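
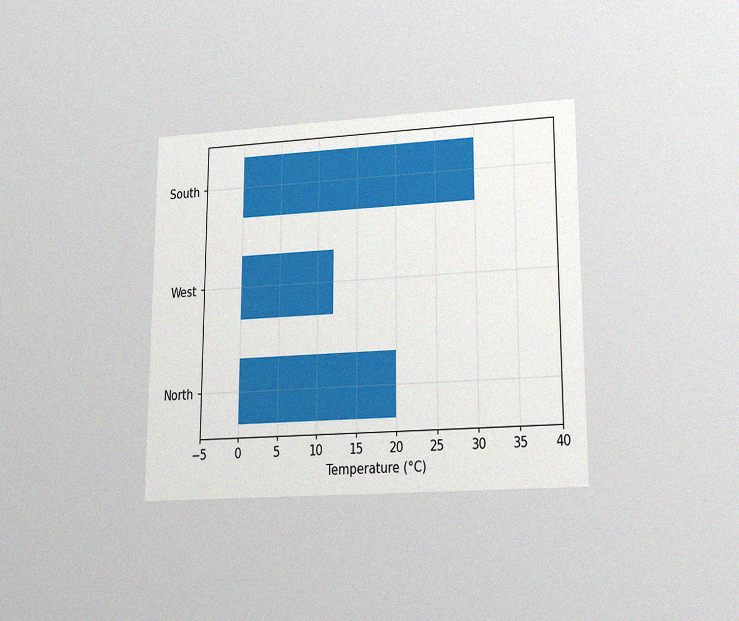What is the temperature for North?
The chart is viewed at a slight angle, with some photo noise. Reading along the chart's x-axis, the North bar reaches 20°C.

20°C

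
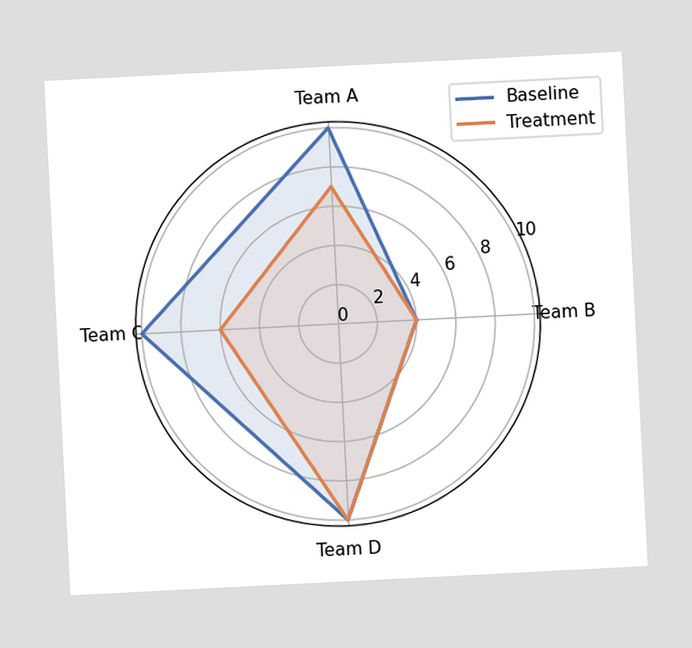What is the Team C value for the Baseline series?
The chart is tilted about 3° counter-clockwise. On the Team C axis, Baseline reaches 10.

10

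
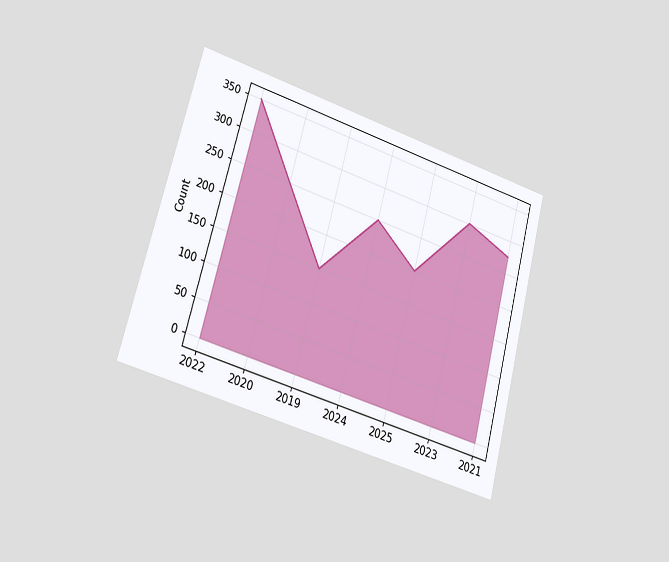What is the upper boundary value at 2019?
The chart is tilted about 15° clockwise and viewed slightly from the left. At 2019 the upper boundary is at 150.

150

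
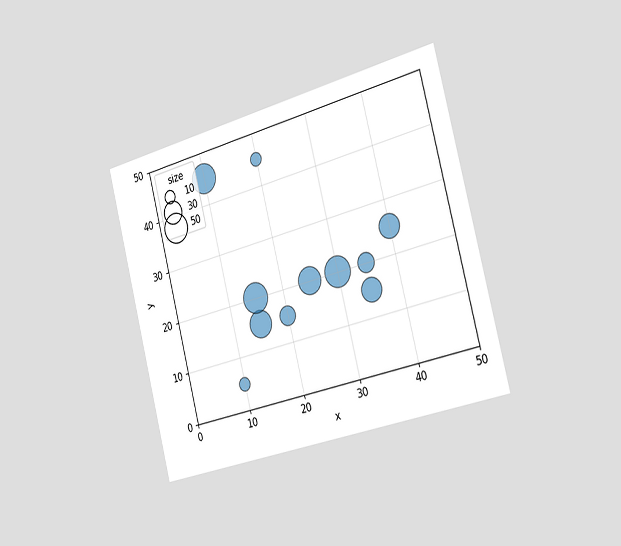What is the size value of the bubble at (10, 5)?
The chart is tilted about 14° counter-clockwise and viewed slightly from the right. Matching the bubble at (10, 5) against the size legend gives 10.

10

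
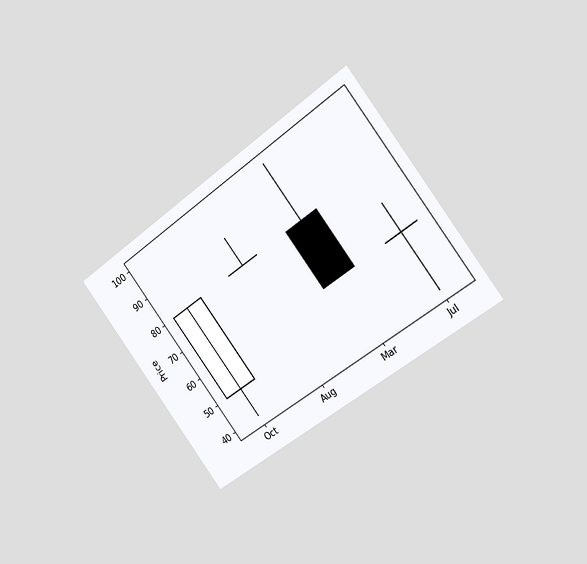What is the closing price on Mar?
60

The chart is tilted about 37° counter-clockwise and viewed slightly from the right. The Mar candle closes at 60.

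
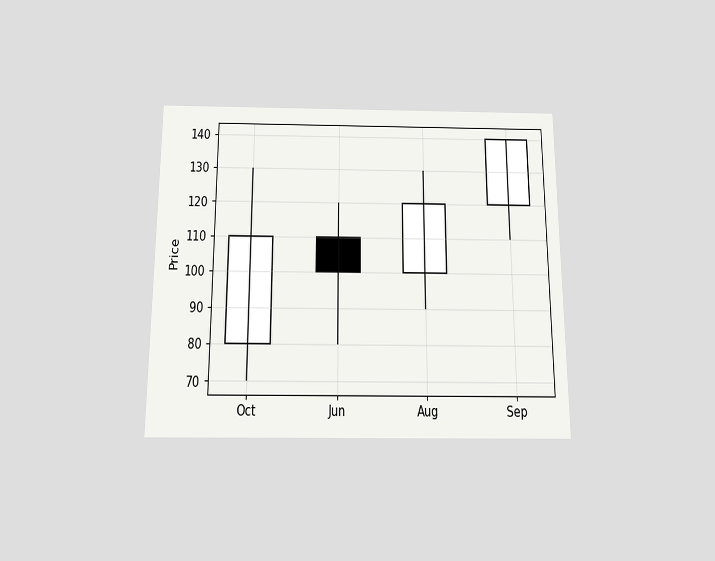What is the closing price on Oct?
The chart is viewed slightly from below. The Oct candle closes at 110.

110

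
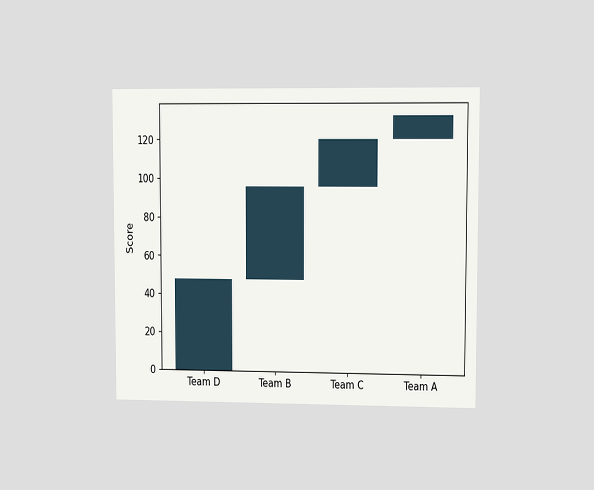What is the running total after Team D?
48

The chart is viewed at a slight angle. After Team D the running total reaches 48.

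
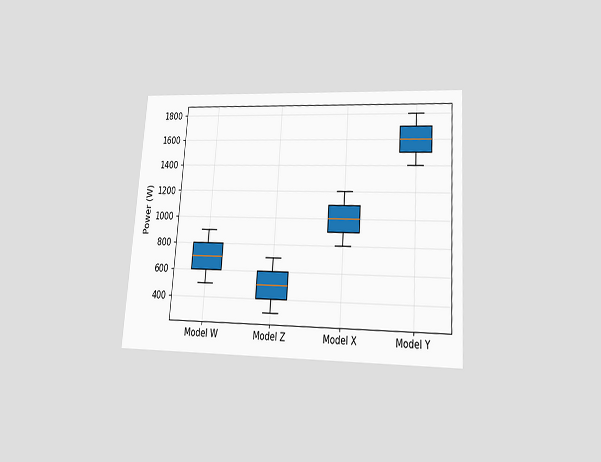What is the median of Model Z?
The chart is tilted about 4° clockwise and viewed slightly from below. The median line in the Model Z box sits at 500W.

500W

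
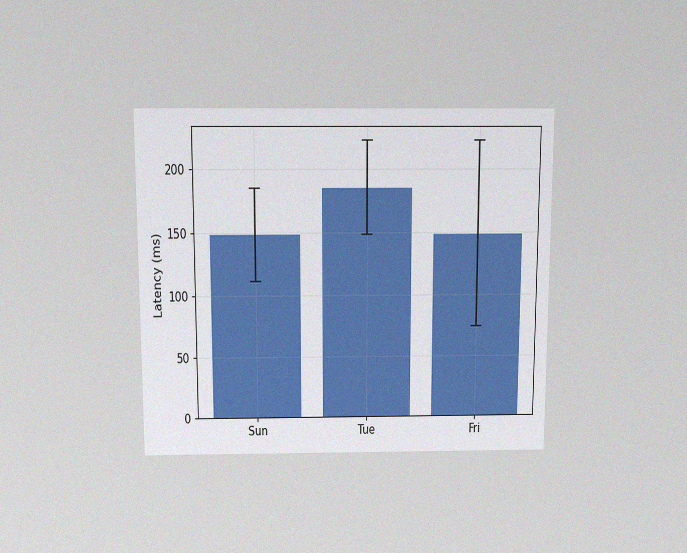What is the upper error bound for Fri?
The chart is viewed slightly from above, with some photo noise. The Fri bar's upper whisker reaches 222ms.

222ms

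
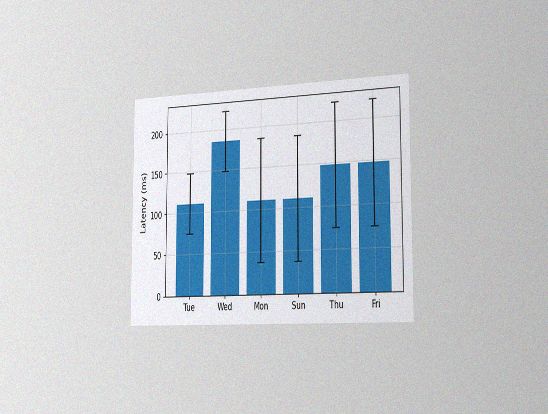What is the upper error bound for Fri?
222ms

The chart is viewed slightly from the right, with some photo noise. The Fri bar's upper whisker reaches 222ms.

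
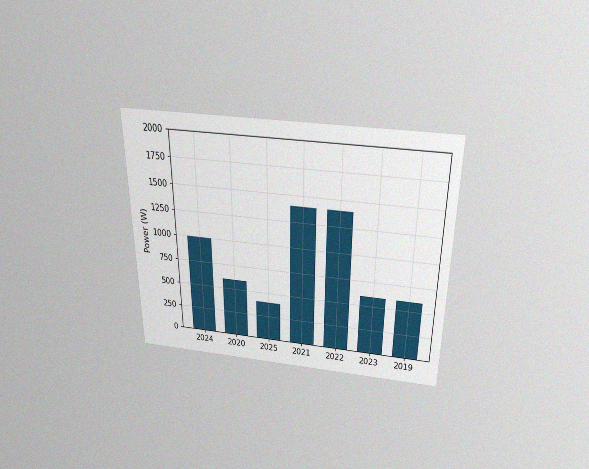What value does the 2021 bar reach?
1400W

The chart is viewed slightly from above, with some photo noise. Reading along the chart's y-axis, the 2021 bar reaches 1400W.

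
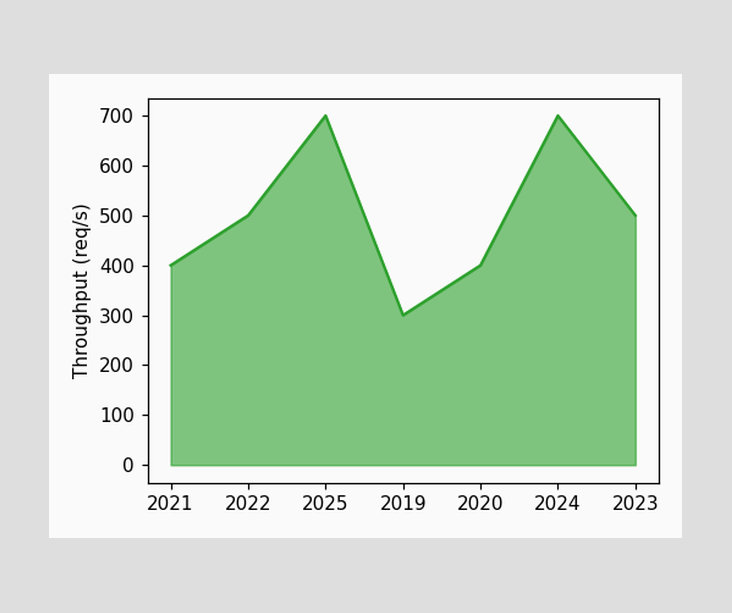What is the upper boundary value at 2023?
500req/s

At 2023 the upper boundary is at 500req/s.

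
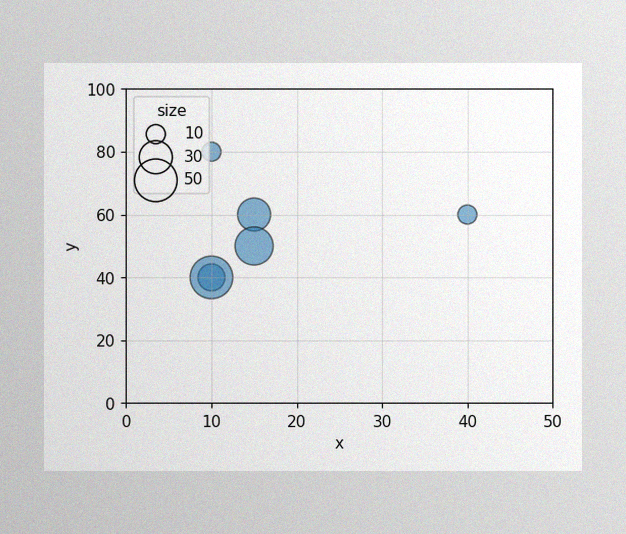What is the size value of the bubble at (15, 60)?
The image has some photo noise and uneven lighting. Matching the bubble at (15, 60) against the size legend gives 30.

30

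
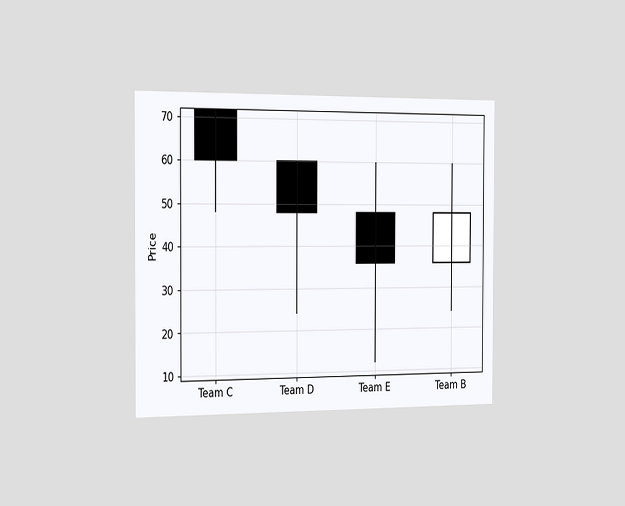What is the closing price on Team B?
The chart is viewed slightly from the left. The Team B candle closes at 48.

48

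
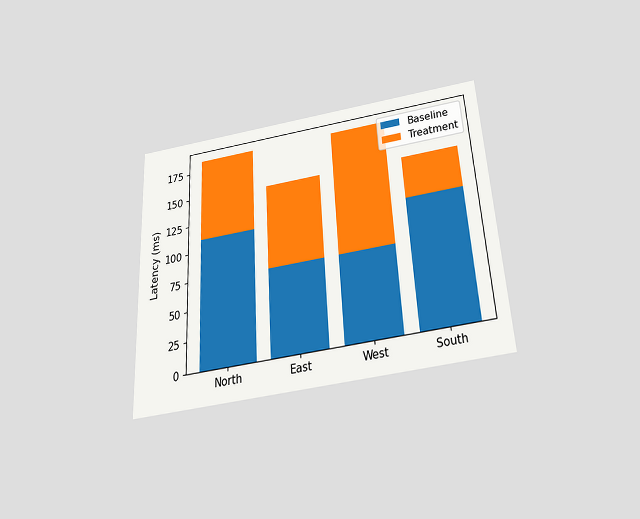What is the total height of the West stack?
The chart is tilted about 3° counter-clockwise and viewed slightly from below. The West stack's top reaches 185ms on the y-axis.

185ms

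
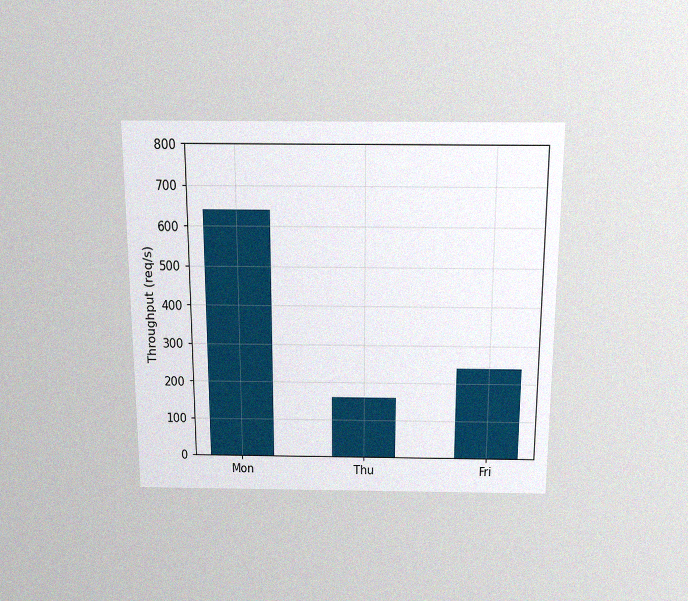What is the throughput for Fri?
240req/s

The chart is viewed slightly from above, with some photo noise. Reading along the chart's y-axis, the Fri bar reaches 240req/s.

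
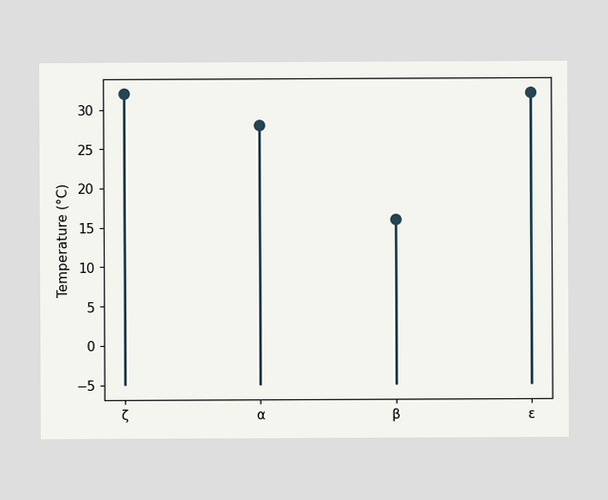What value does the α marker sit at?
The α marker sits at 28°C.

28°C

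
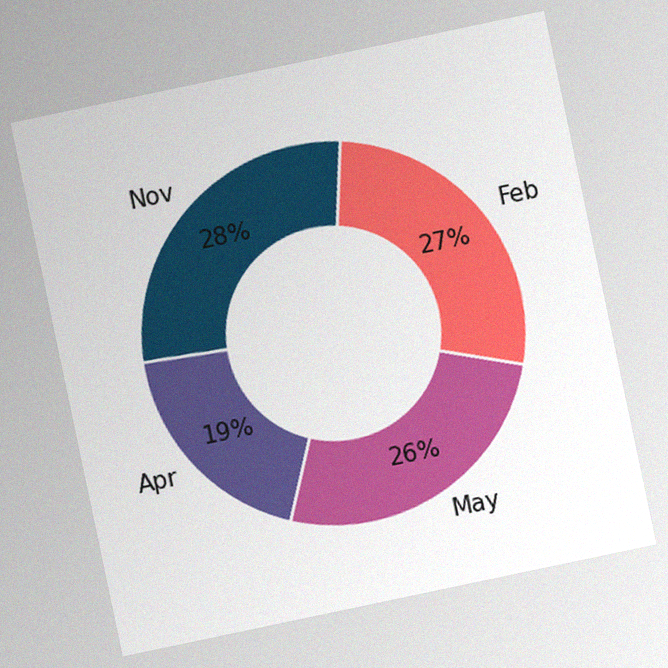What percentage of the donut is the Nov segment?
28%

The chart is tilted about 12° counter-clockwise, with some photo noise. The Nov segment takes up 28% of the ring.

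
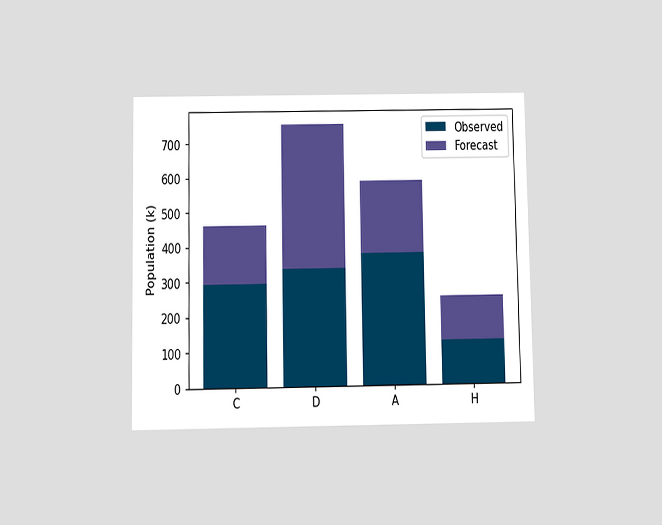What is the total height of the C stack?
462k

The chart is viewed slightly from below. The C stack's top reaches 462k on the y-axis.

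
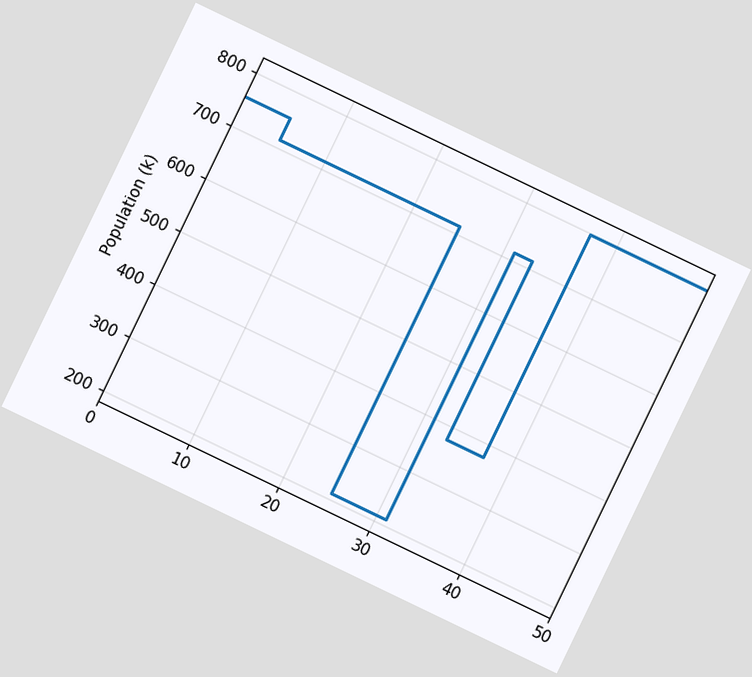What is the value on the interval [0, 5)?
756k

The chart is tilted about 26° clockwise. On [0, 5) the step sits at 756k.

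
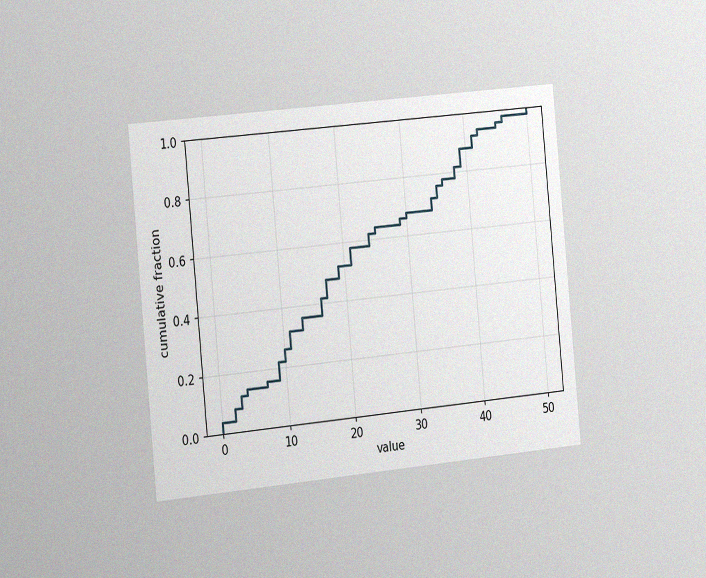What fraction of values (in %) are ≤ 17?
The chart is tilted about 5° counter-clockwise and viewed slightly from the left, with some photo noise. At x=17 the ECDF step is at 48%.

48%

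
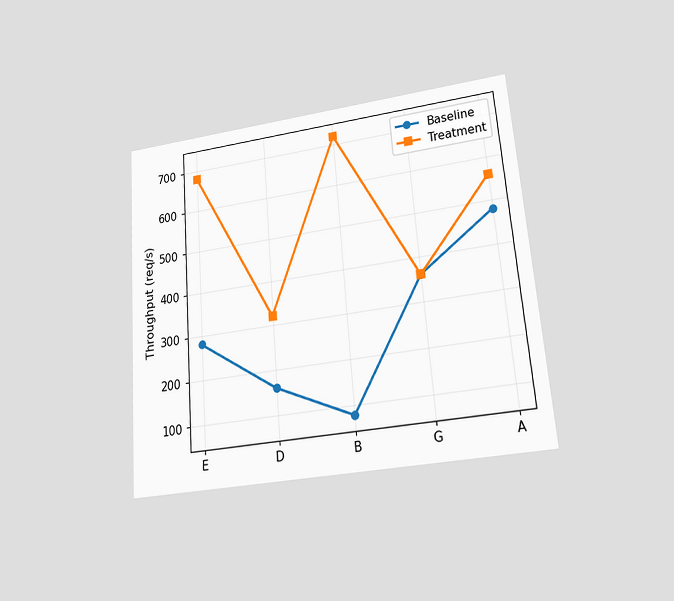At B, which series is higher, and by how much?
Treatment, by 640req/s

The chart is tilted about 5° counter-clockwise and viewed at a slight angle. At B, Treatment sits above the other line by 640req/s.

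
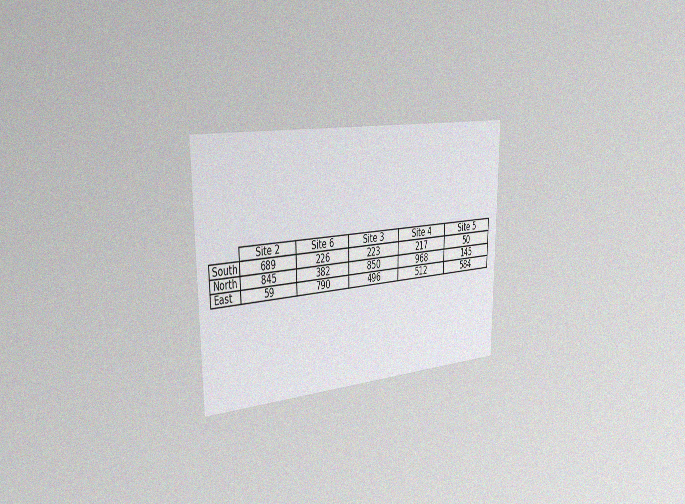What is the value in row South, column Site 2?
689

The chart is viewed slightly from the left, with some photo noise. The (South, Site 2) cell reads 689.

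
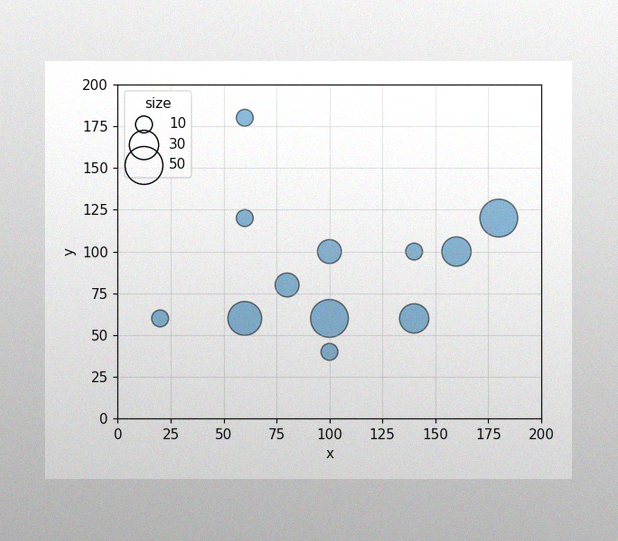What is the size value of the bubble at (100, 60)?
50

The image has some photo noise and uneven lighting. Matching the bubble at (100, 60) against the size legend gives 50.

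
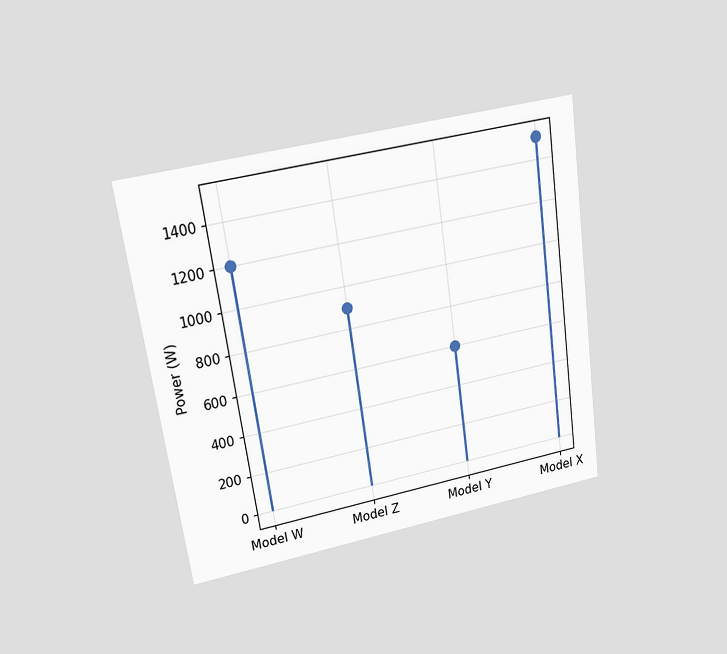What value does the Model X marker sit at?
The chart is tilted about 8° counter-clockwise and viewed at a slight angle. The Model X marker sits at 1500W.

1500W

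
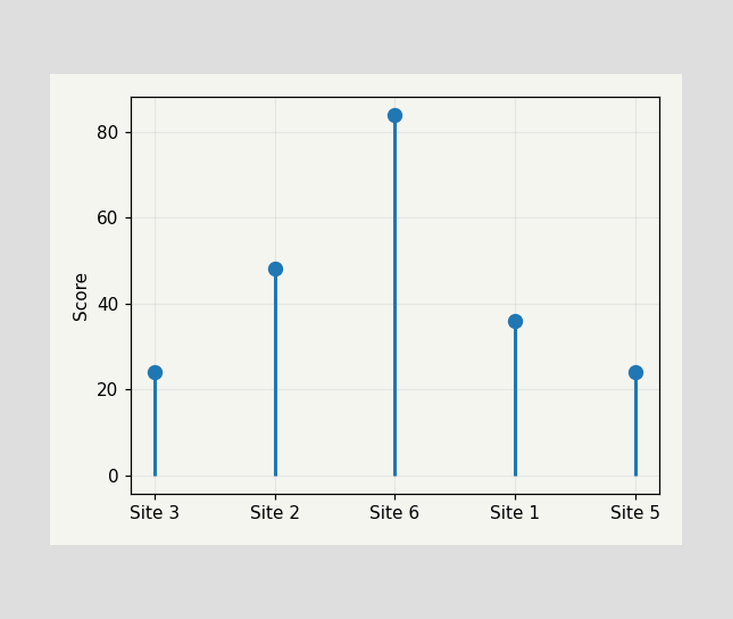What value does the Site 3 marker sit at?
24

The Site 3 marker sits at 24.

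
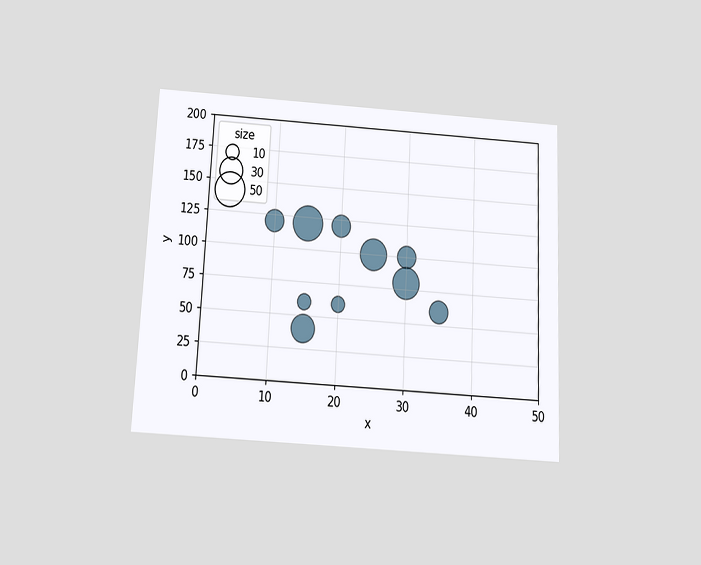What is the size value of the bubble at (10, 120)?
20

The chart is tilted about 3° clockwise and viewed slightly from below. Matching the bubble at (10, 120) against the size legend gives 20.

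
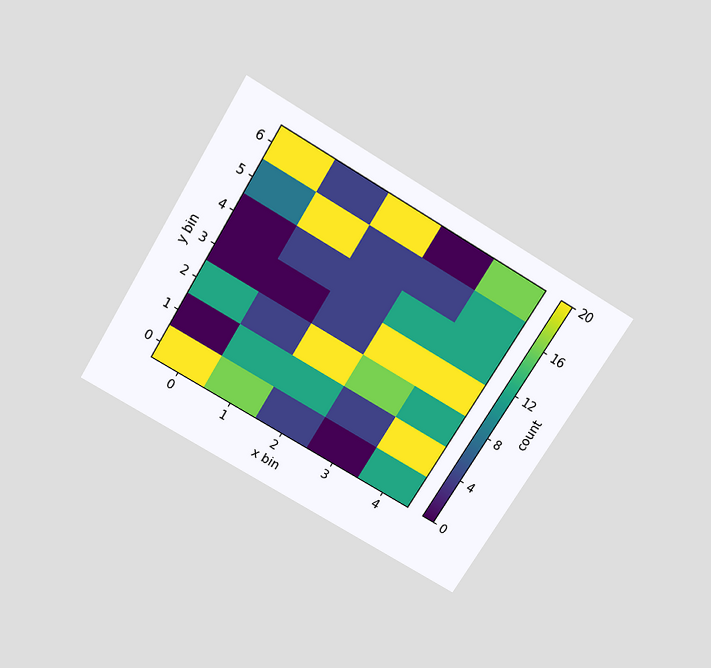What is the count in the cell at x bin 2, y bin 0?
The chart is tilted about 31° clockwise and viewed slightly from above. Matching the cell (2, 0) against the colorbar gives 4.

4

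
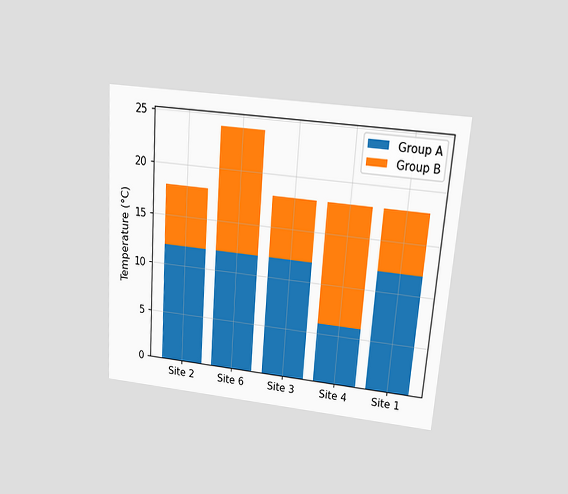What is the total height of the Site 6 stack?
The chart is tilted about 4° clockwise and viewed slightly from above. The Site 6 stack's top reaches 24°C on the y-axis.

24°C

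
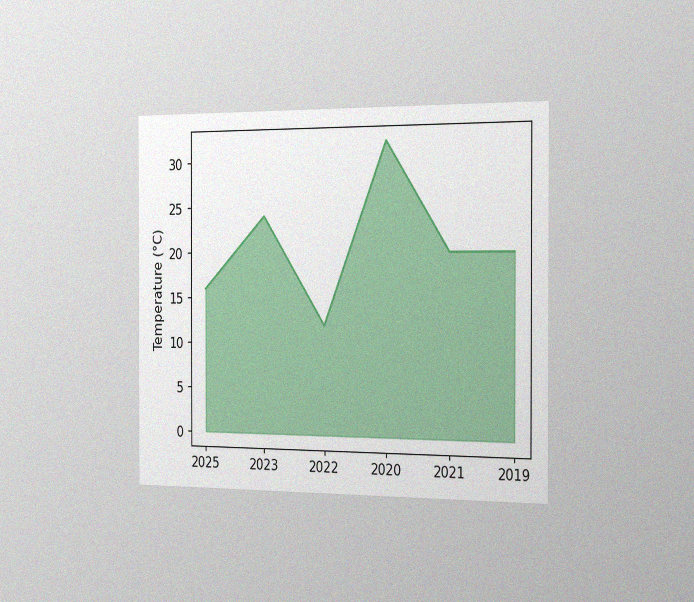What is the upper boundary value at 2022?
The chart is viewed slightly from the right, with some photo noise. At 2022 the upper boundary is at 12°C.

12°C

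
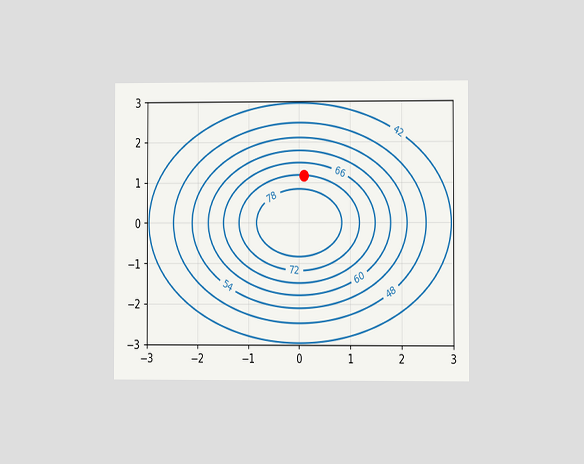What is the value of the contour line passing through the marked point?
The chart is viewed at a slight angle. The marked point sits on the contour labelled 72.

72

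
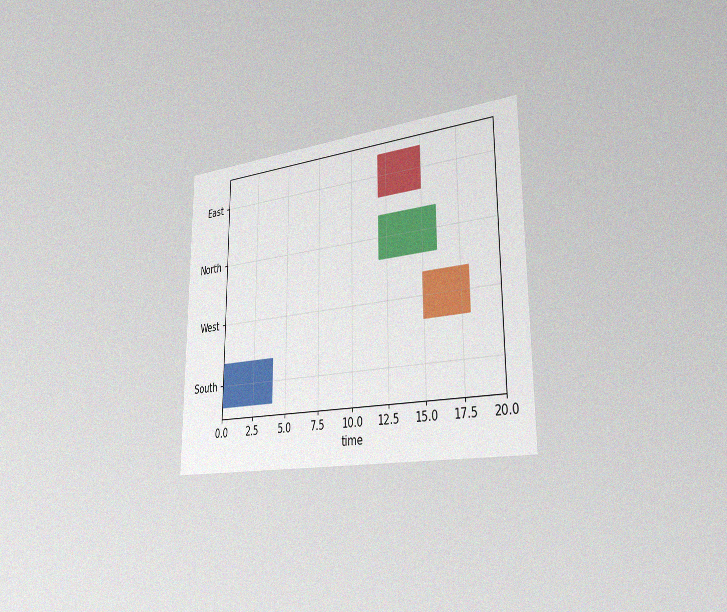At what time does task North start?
12

The chart is viewed slightly from the right, with some photo noise. The North bar begins at t=12.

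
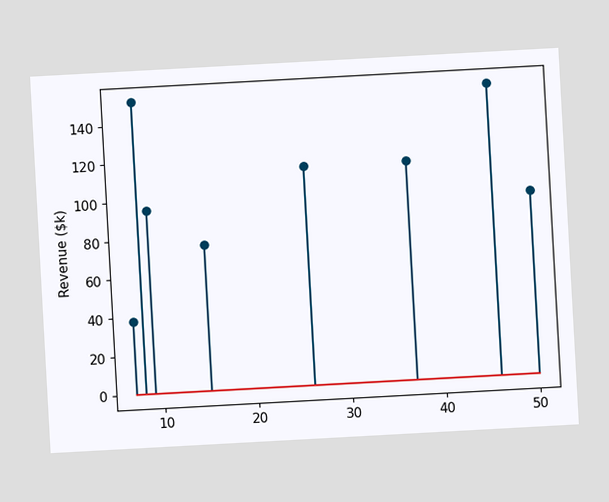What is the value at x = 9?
The chart is tilted about 3° counter-clockwise. The stem at x=9 reaches $95k.

$95k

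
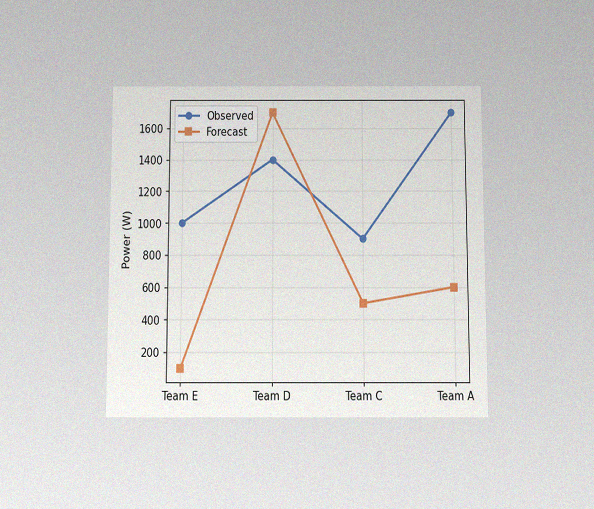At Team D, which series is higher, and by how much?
Forecast, by 300W

The chart is viewed slightly from below, with some photo noise. At Team D, Forecast sits above the other line by 300W.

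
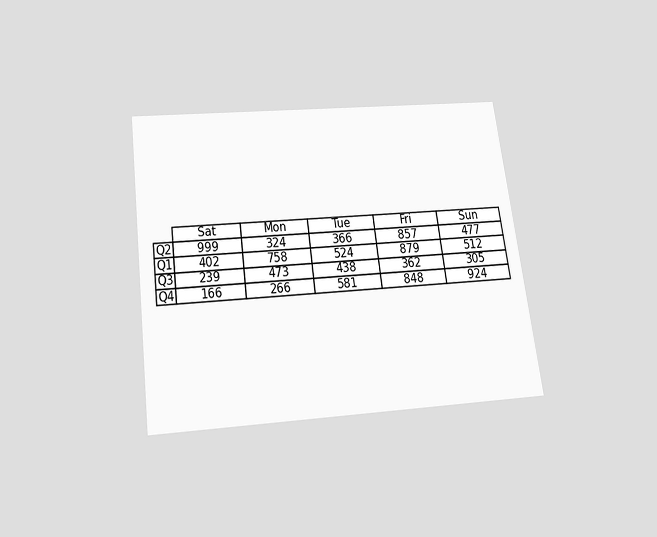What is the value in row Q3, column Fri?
The chart is tilted about 7° counter-clockwise and viewed slightly from below. The (Q3, Fri) cell reads 362.

362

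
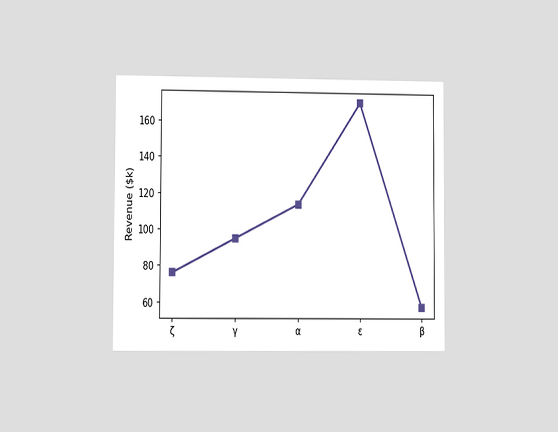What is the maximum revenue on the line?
$171k

The chart is viewed at a slight angle. The highest point is at ε, and reading across to the y-axis gives $171k.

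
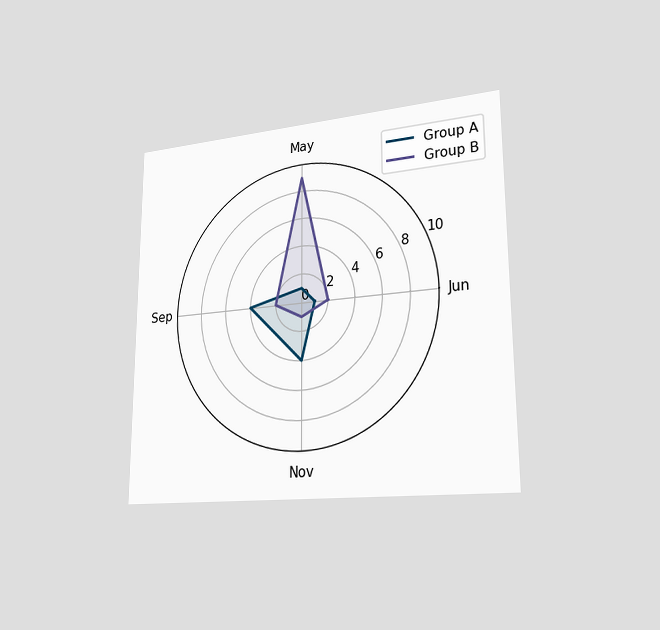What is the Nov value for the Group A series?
4

The chart is viewed slightly from the right. On the Nov axis, Group A reaches 4.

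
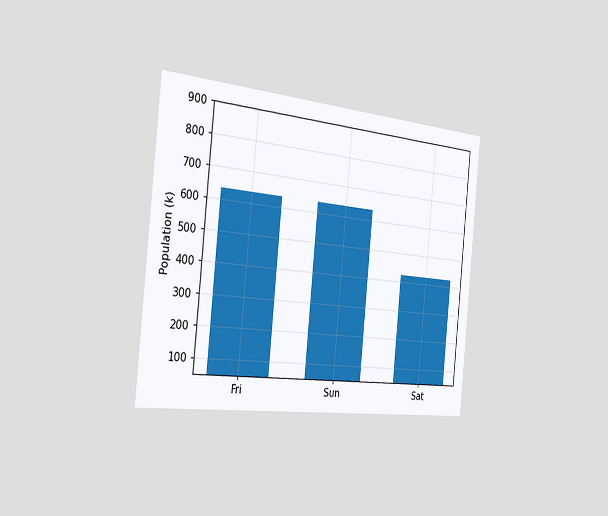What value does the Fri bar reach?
The chart is tilted about 6° clockwise and viewed slightly from the left. Reading along the chart's y-axis, the Fri bar reaches 636k.

636k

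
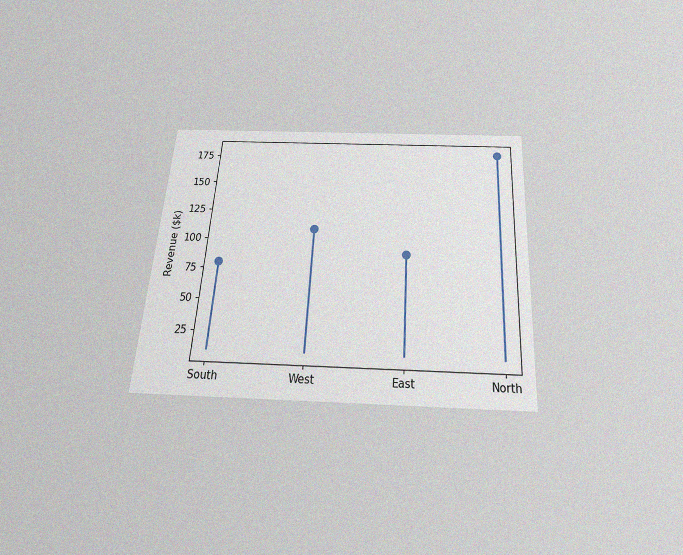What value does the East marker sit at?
The chart is tilted about 4° clockwise and viewed slightly from below, with some photo noise. The East marker sits at $90k.

$90k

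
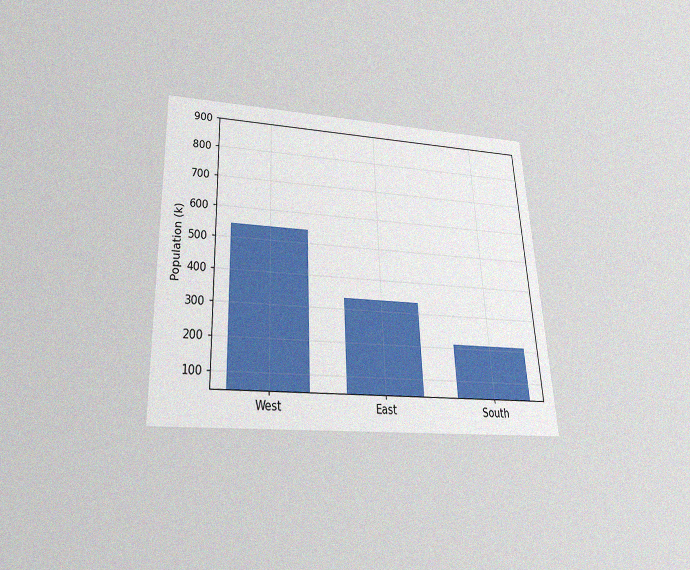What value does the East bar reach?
336k

The chart is tilted about 3° counter-clockwise and viewed slightly from below, with some photo noise. Reading along the chart's y-axis, the East bar reaches 336k.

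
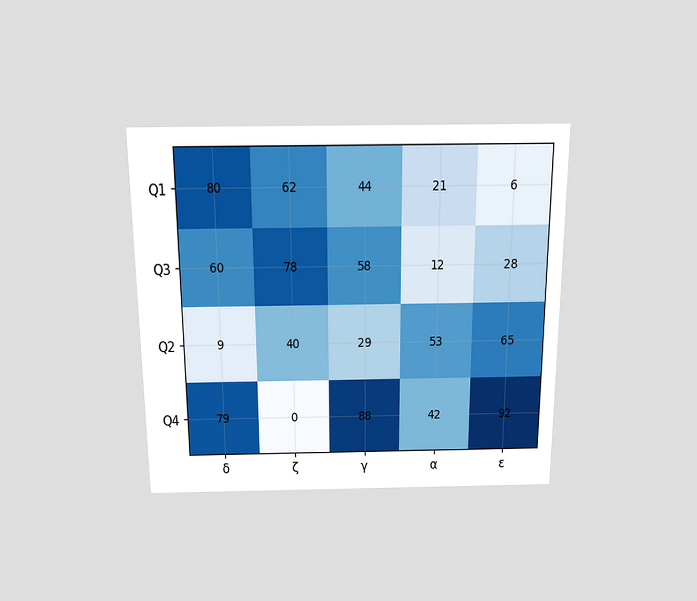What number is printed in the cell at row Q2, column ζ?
The chart is viewed slightly from above. The (Q2, ζ) cell reads 40.

40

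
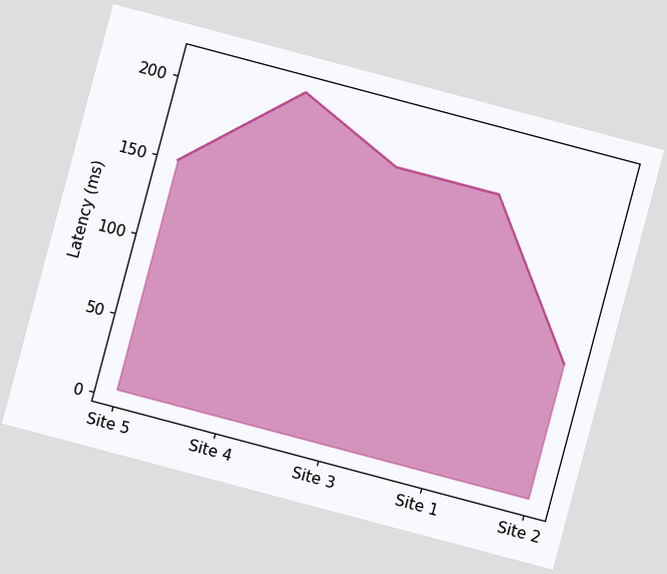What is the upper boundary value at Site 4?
The chart is tilted about 15° clockwise. At Site 4 the upper boundary is at 210ms.

210ms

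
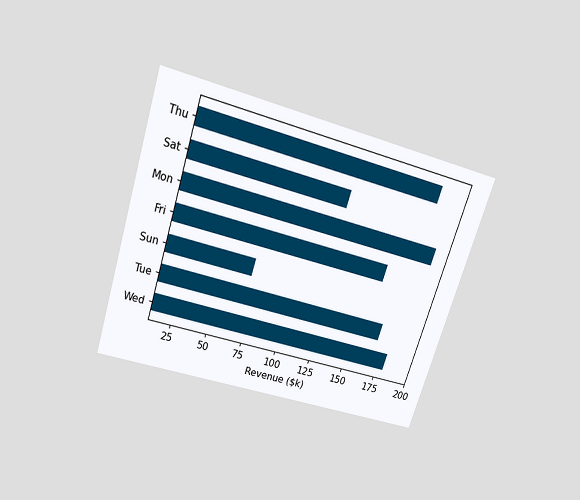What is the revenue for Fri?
The chart is tilted about 18° clockwise and viewed slightly from above. Reading along the chart's x-axis, the Fri bar reaches $160k.

$160k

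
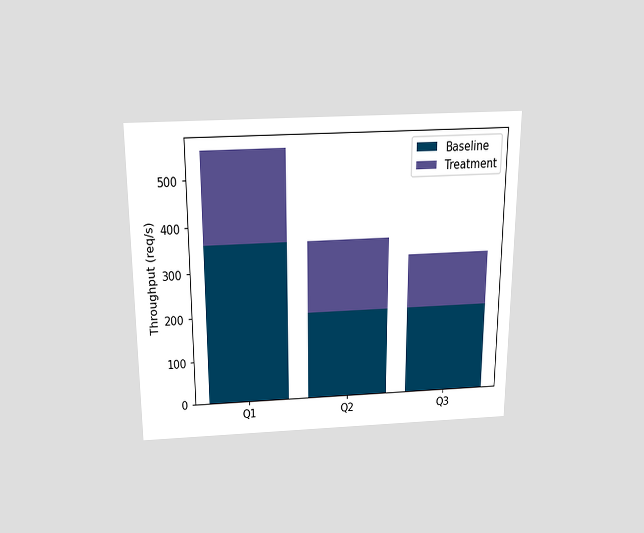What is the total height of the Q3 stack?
The chart is viewed slightly from above. The Q3 stack's top reaches 320req/s on the y-axis.

320req/s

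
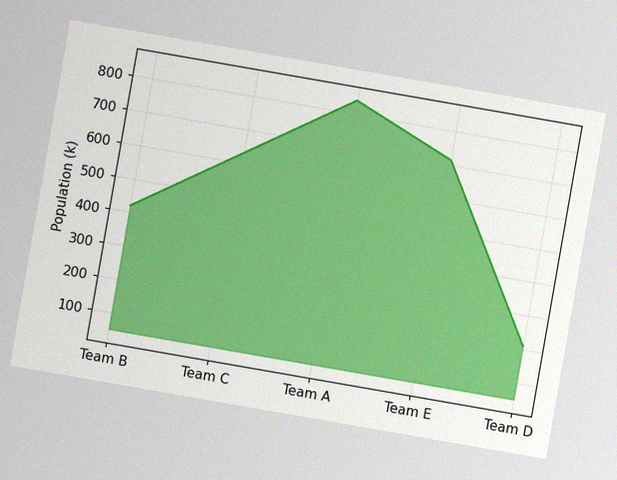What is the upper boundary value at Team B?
The chart is tilted about 10° clockwise, with some photo noise. At Team B the upper boundary is at 420k.

420k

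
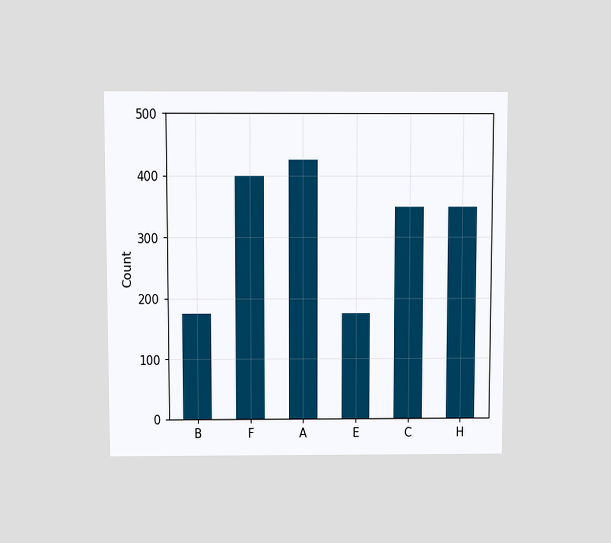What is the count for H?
The chart is viewed slightly from above. Reading along the chart's y-axis, the H bar reaches 350.

350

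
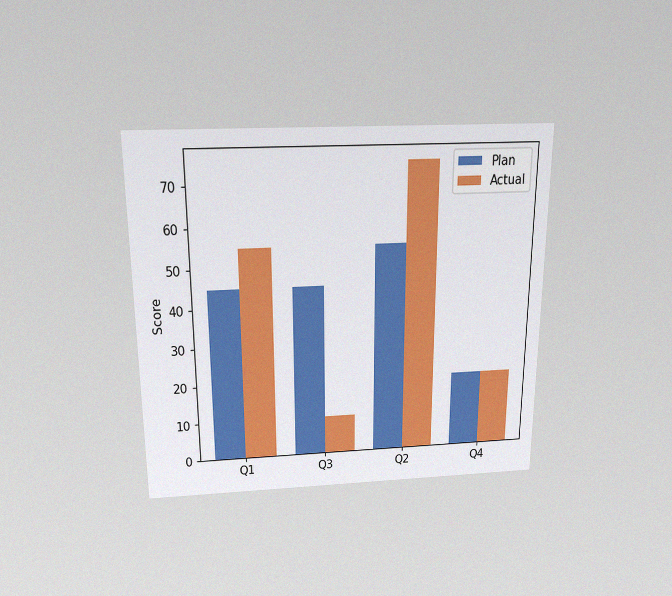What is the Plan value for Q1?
45

The chart is viewed slightly from above, with some photo noise. The Plan bar at Q1 reaches 45 on the y-axis.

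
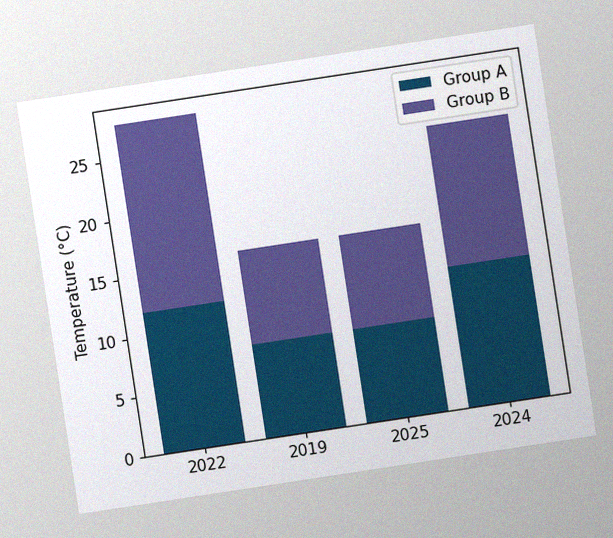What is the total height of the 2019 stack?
16°C

The chart is tilted about 9° counter-clockwise, with some photo noise. The 2019 stack's top reaches 16°C on the y-axis.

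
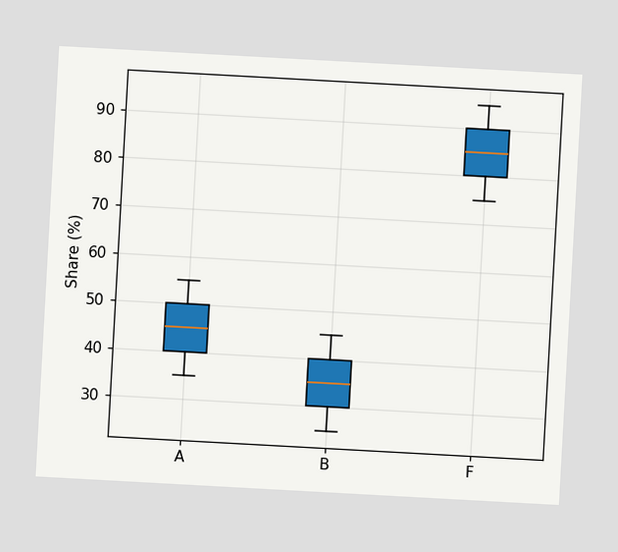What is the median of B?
The chart is tilted about 3° clockwise. The median line in the B box sits at 35%.

35%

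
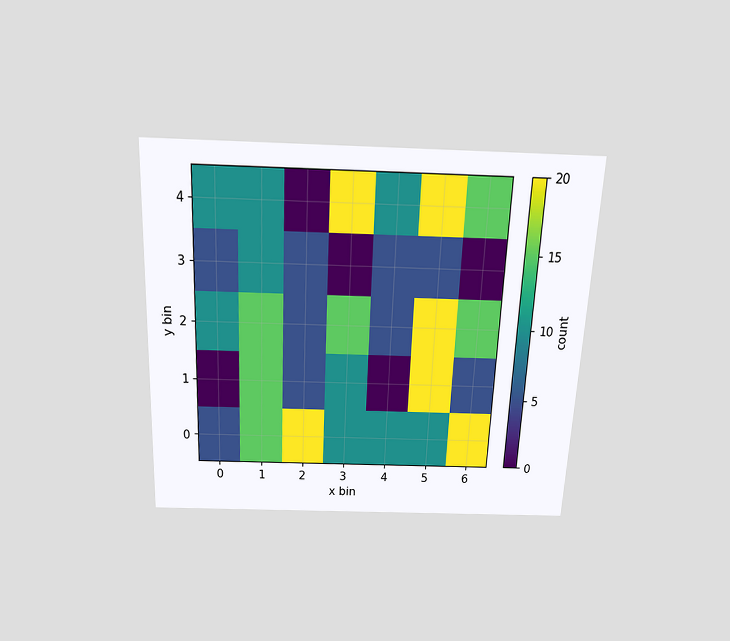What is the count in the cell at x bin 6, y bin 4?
15

The chart is tilted about 3° clockwise and viewed slightly from above. Matching the cell (6, 4) against the colorbar gives 15.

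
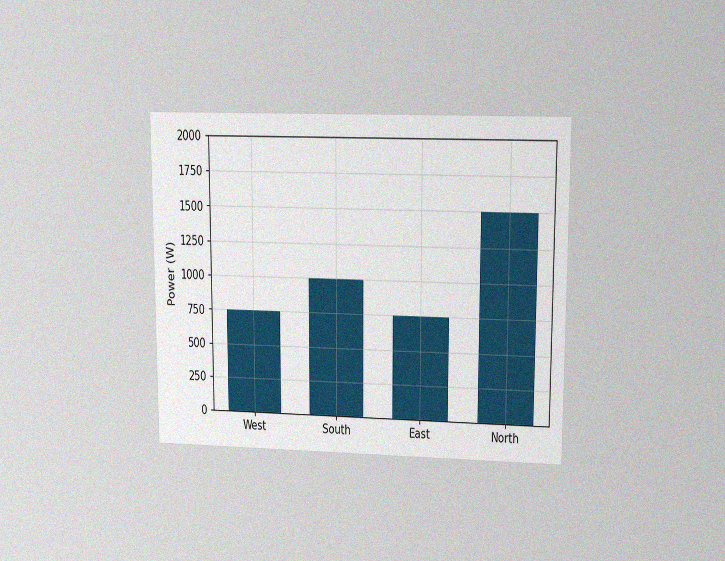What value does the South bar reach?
1000W

The chart is viewed at a slight angle, with some photo noise. Reading along the chart's y-axis, the South bar reaches 1000W.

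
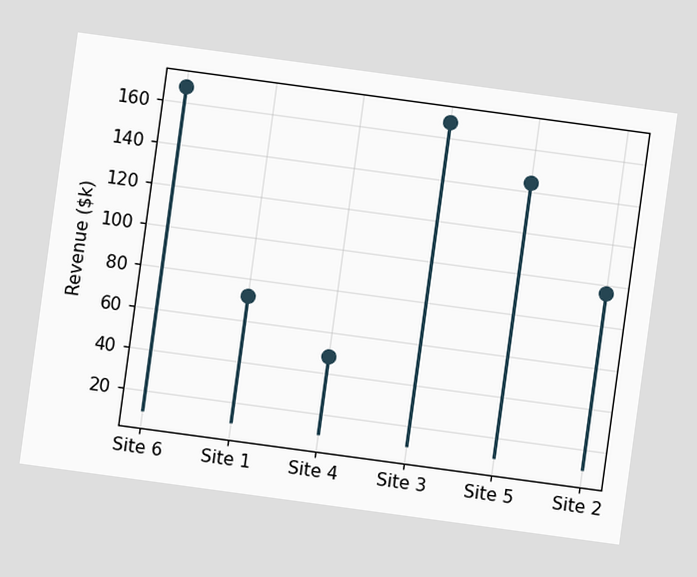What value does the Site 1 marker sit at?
The chart is tilted about 8° clockwise. The Site 1 marker sits at $72k.

$72k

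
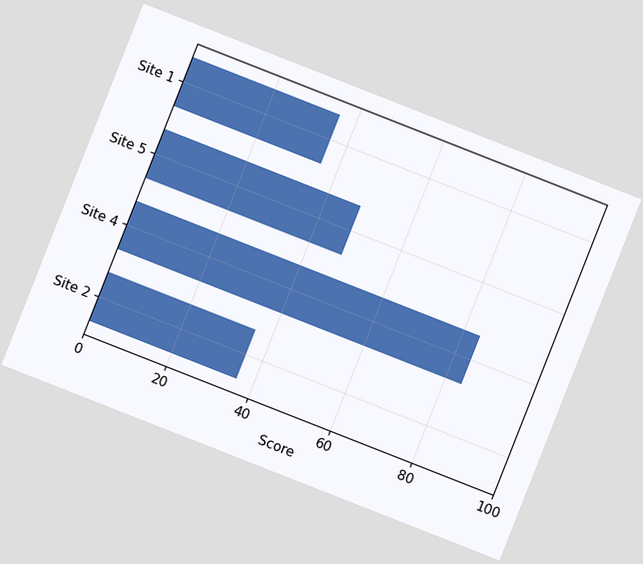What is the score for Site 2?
The chart is tilted about 21° clockwise. Reading along the chart's x-axis, the Site 2 bar reaches 36.

36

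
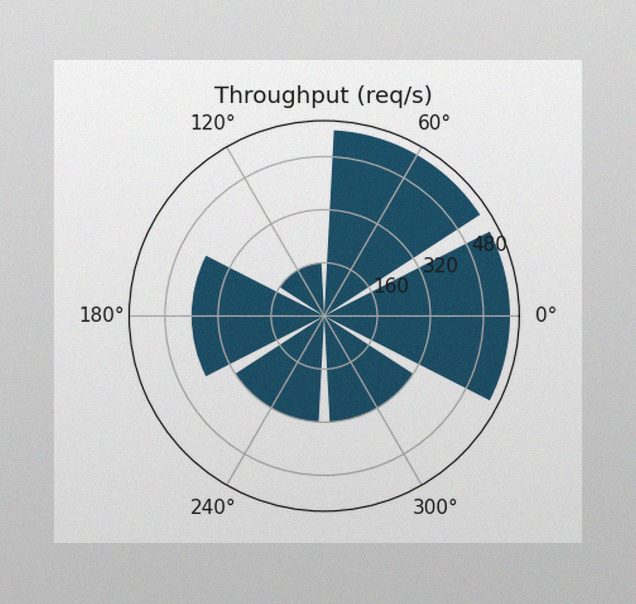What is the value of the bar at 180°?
400req/s

The image has some photo noise and uneven lighting. The bar at 180° reaches 400req/s on the radial axis.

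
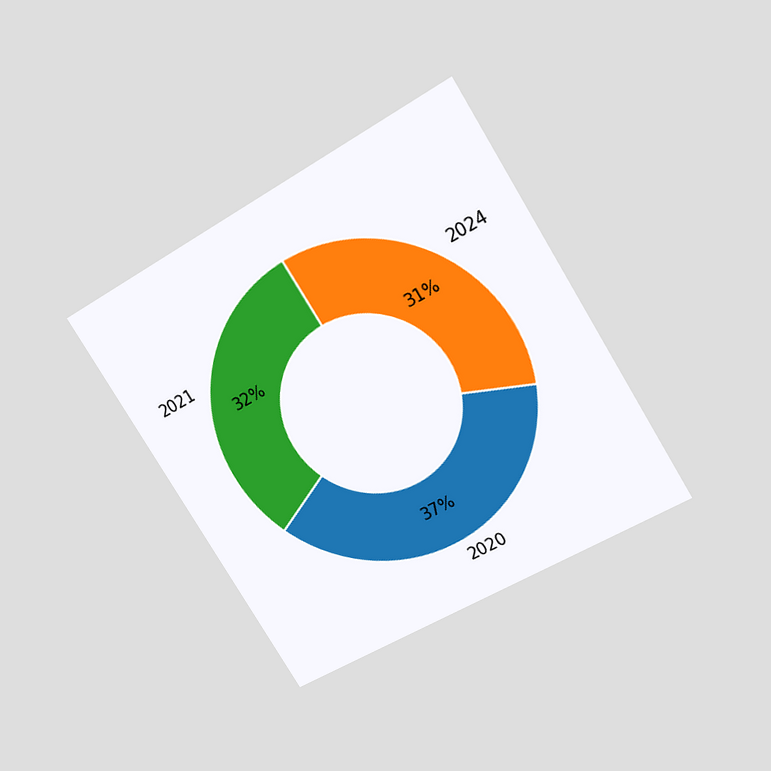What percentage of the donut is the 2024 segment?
31%

The chart is tilted about 31° counter-clockwise and viewed slightly from above. The 2024 segment takes up 31% of the ring.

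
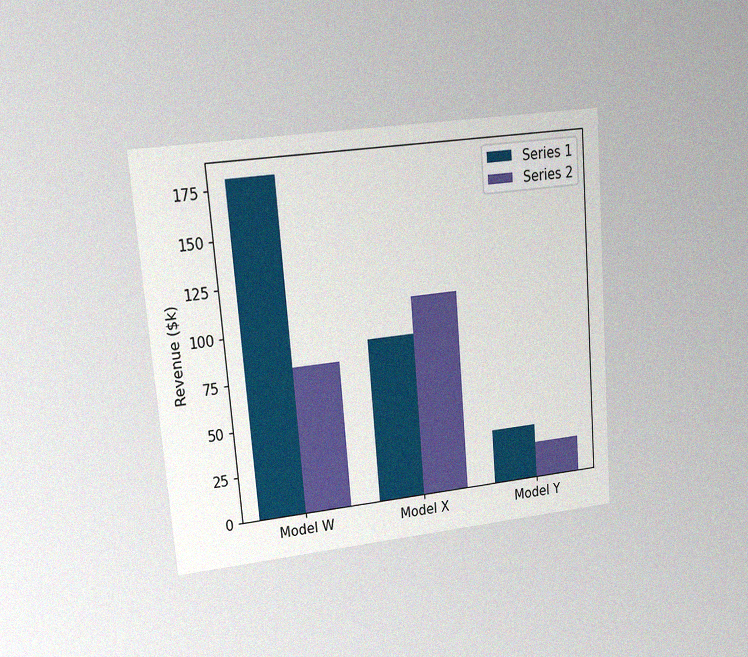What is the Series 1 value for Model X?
The chart is tilted about 5° counter-clockwise and viewed at a slight angle, with some photo noise. The Series 1 bar at Model X reaches $90k on the y-axis.

$90k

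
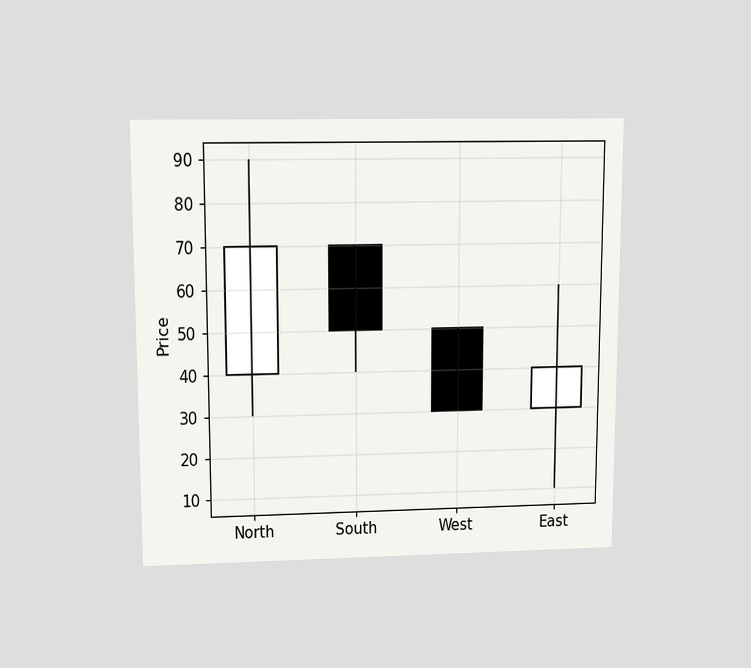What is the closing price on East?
The chart is viewed slightly from above. The East candle closes at 40.

40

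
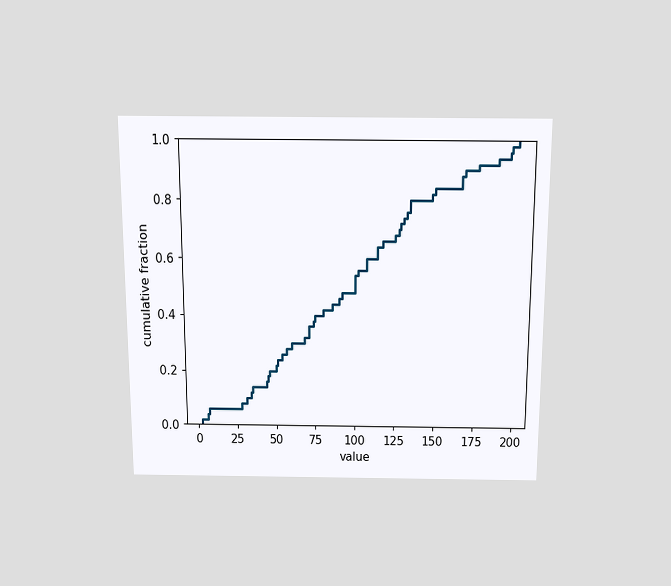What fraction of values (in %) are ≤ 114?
64%

The chart is viewed slightly from above. At x=114 the ECDF step is at 64%.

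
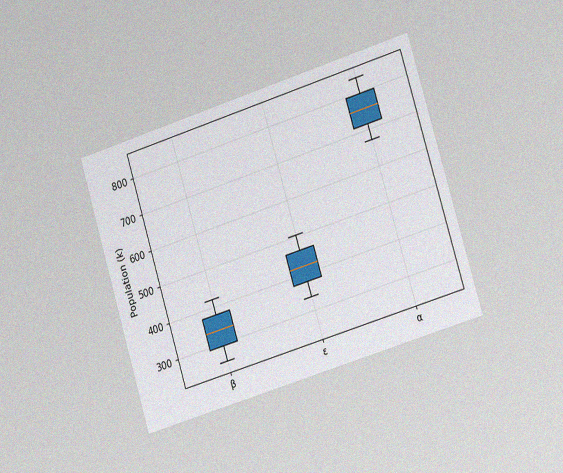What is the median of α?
756k

The chart is tilted about 17° counter-clockwise and viewed slightly from the right, with some photo noise. The median line in the α box sits at 756k.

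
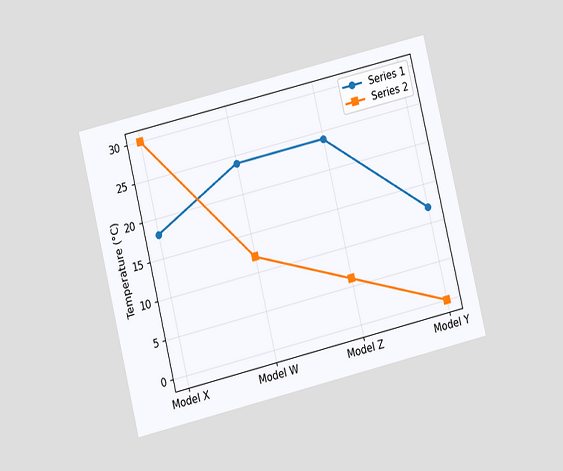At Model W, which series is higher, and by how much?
The chart is tilted about 14° counter-clockwise and viewed at a slight angle. At Model W, Series 1 sits above the other line by 12°C.

Series 1, by 12°C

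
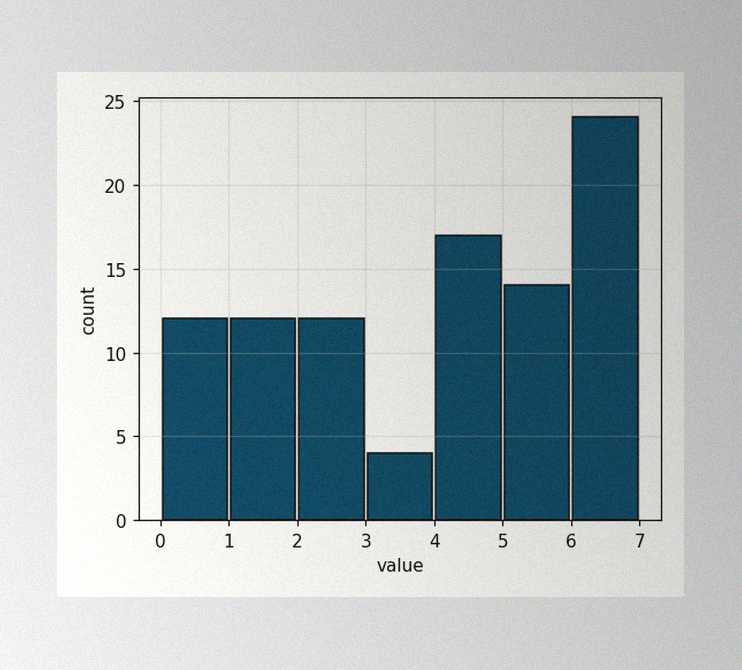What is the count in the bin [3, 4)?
The image has some photo noise and uneven lighting. The [3, 4) bin has height 4.

4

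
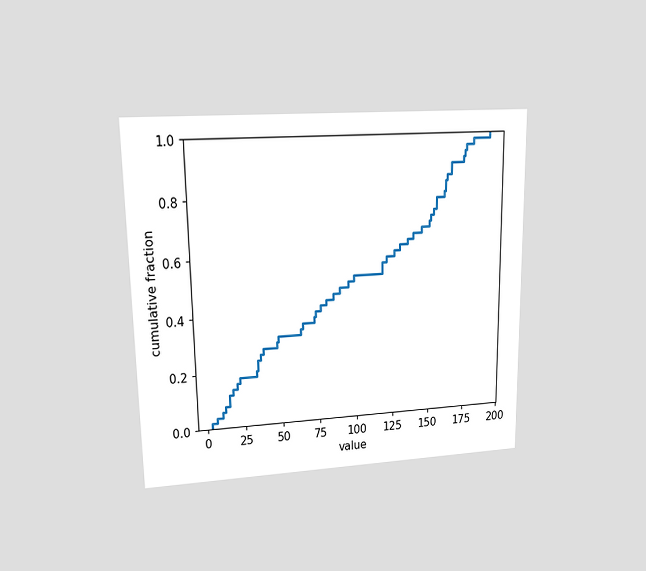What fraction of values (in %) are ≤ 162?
86%

The chart is viewed at a slight angle. At x=162 the ECDF step is at 86%.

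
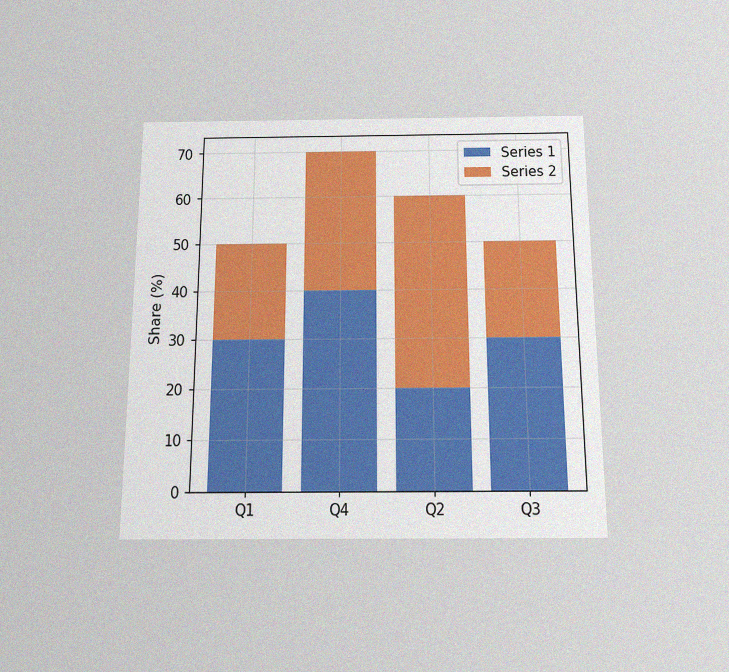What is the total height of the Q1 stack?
The chart is viewed slightly from below, with some photo noise. The Q1 stack's top reaches 50% on the y-axis.

50%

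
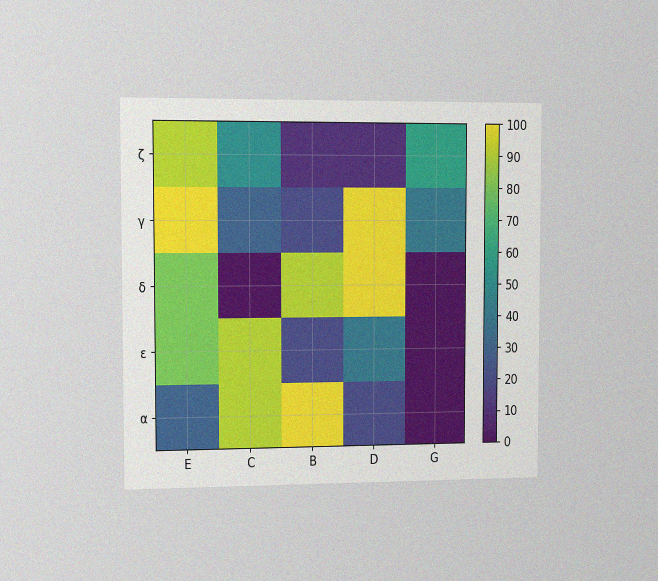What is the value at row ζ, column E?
90

The chart is viewed slightly from the left, with some photo noise. Matching cell (ζ, E) against the colorbar gives 90.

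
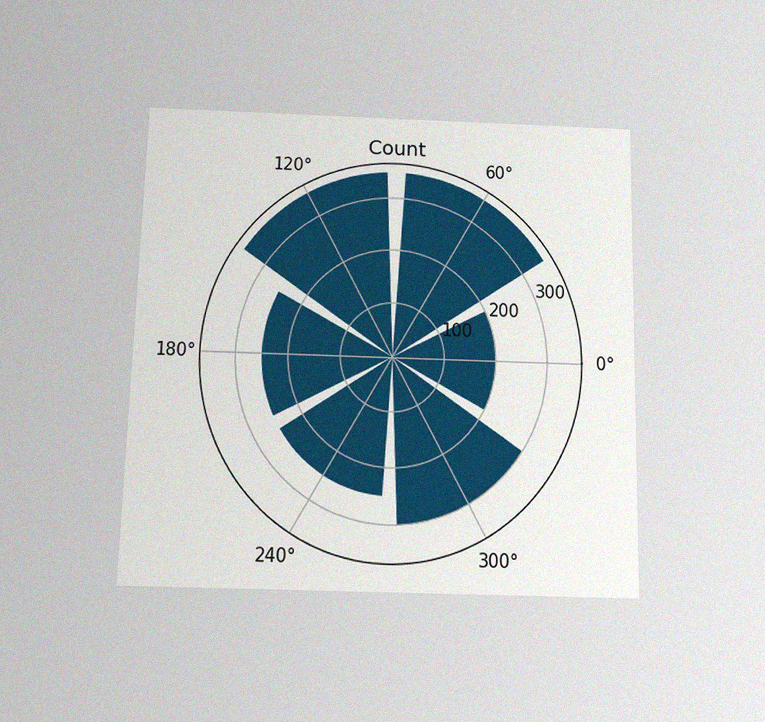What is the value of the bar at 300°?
The chart is viewed slightly from below, with some photo noise. The bar at 300° reaches 300 on the radial axis.

300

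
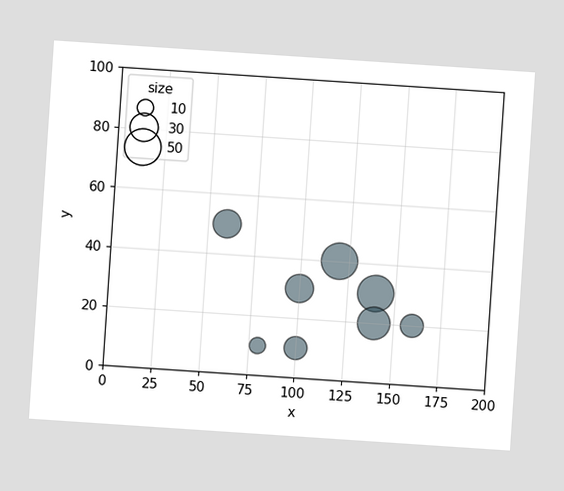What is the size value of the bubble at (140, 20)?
40

The chart is tilted about 4° clockwise. Matching the bubble at (140, 20) against the size legend gives 40.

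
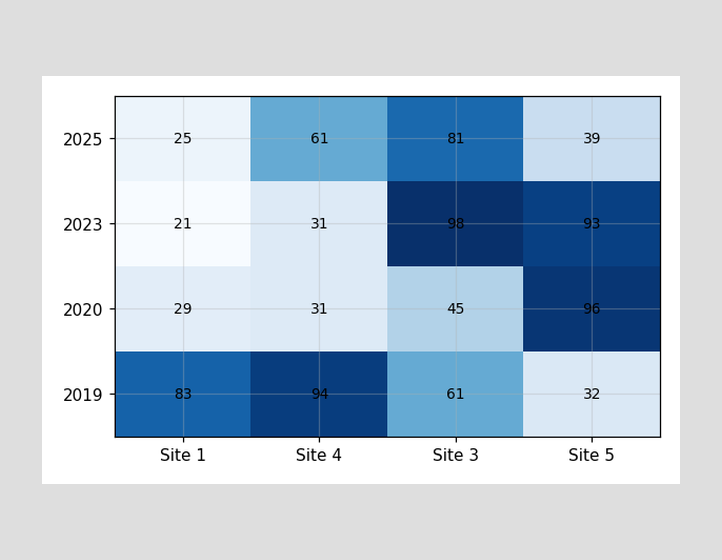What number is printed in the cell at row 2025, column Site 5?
The (2025, Site 5) cell reads 39.

39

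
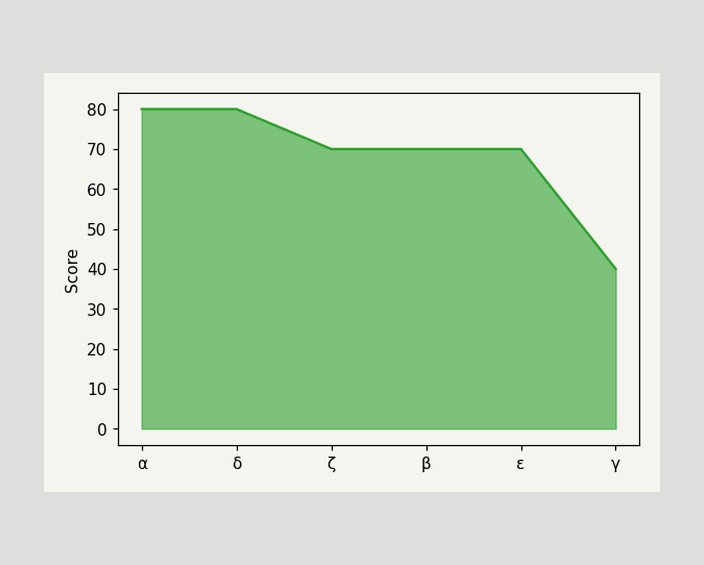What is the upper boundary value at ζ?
At ζ the upper boundary is at 70.

70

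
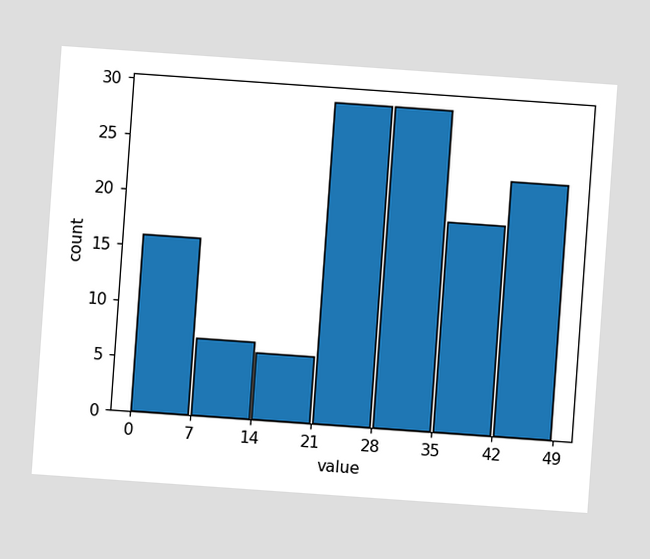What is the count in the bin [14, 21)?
The chart is tilted about 4° clockwise. The [14, 21) bin has height 6.

6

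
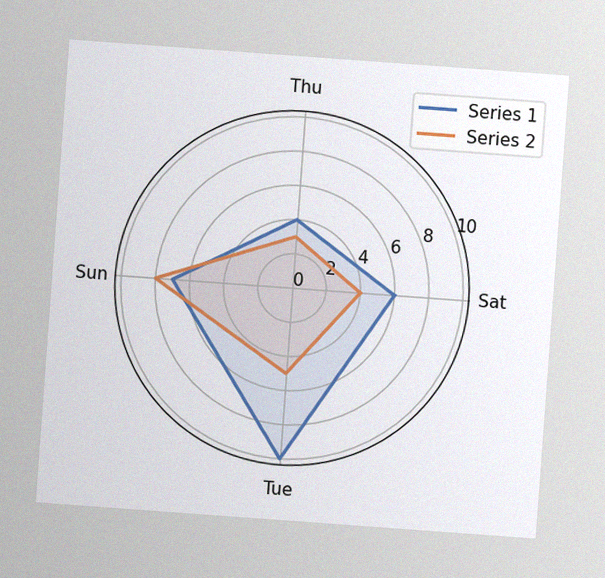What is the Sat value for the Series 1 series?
The chart is tilted about 4° clockwise, with some photo noise. On the Sat axis, Series 1 reaches 6.

6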